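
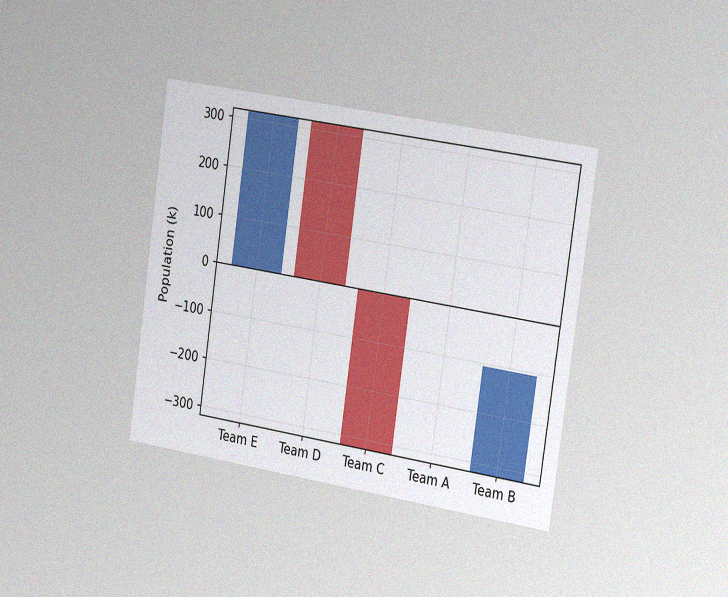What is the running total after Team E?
318k

The chart is tilted about 8° clockwise and viewed slightly from the right, with some photo noise. After Team E the running total reaches 318k.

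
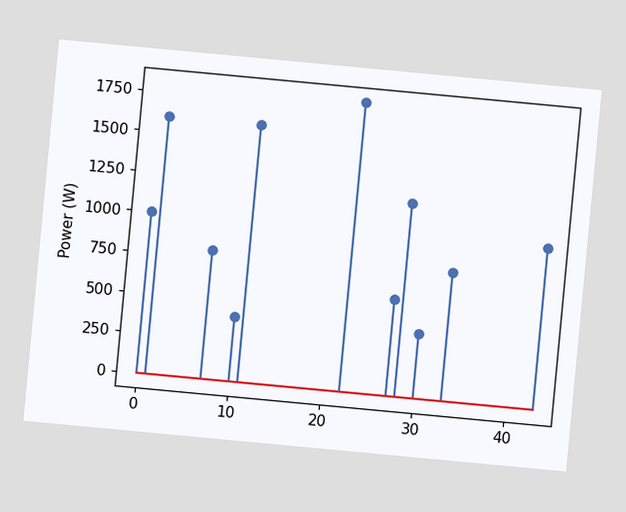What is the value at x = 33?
800W

The chart is tilted about 5° clockwise. The stem at x=33 reaches 800W.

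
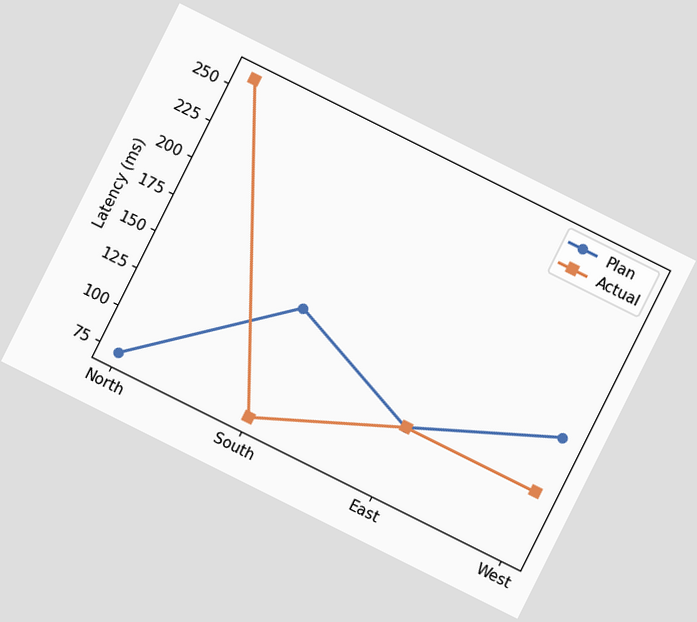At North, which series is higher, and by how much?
Actual, by 185ms

The chart is tilted about 27° clockwise. At North, Actual sits above the other line by 185ms.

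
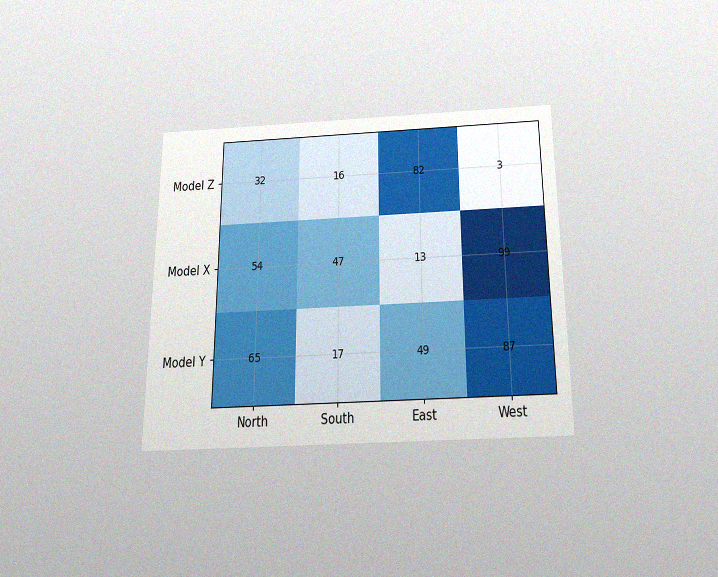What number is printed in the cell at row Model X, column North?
The chart is viewed slightly from below, with some photo noise. The (Model X, North) cell reads 54.

54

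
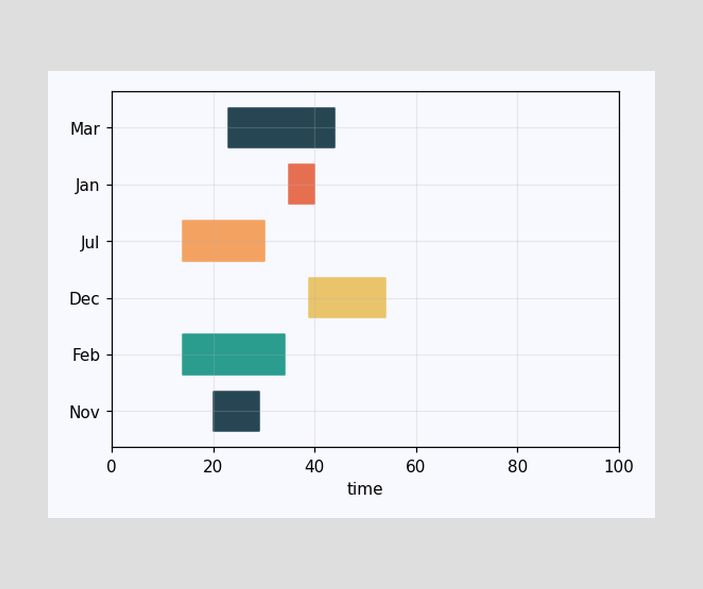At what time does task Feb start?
14

The Feb bar begins at t=14.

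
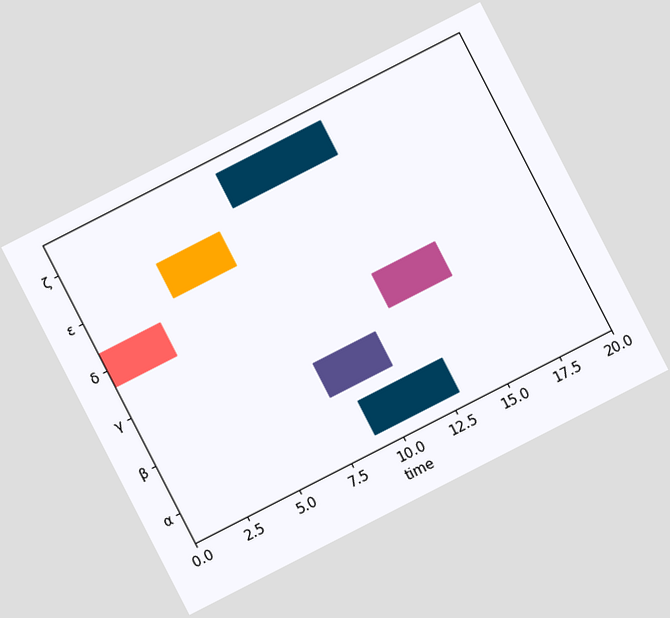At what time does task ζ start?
The chart is tilted about 27° counter-clockwise. The ζ bar begins at t=8.

8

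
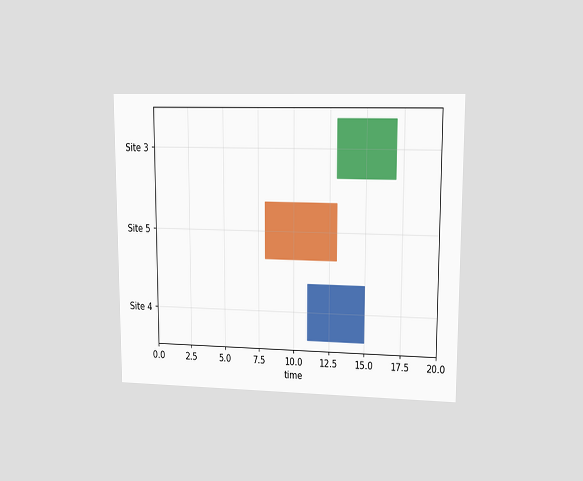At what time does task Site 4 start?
The chart is viewed at a slight angle. The Site 4 bar begins at t=11.

11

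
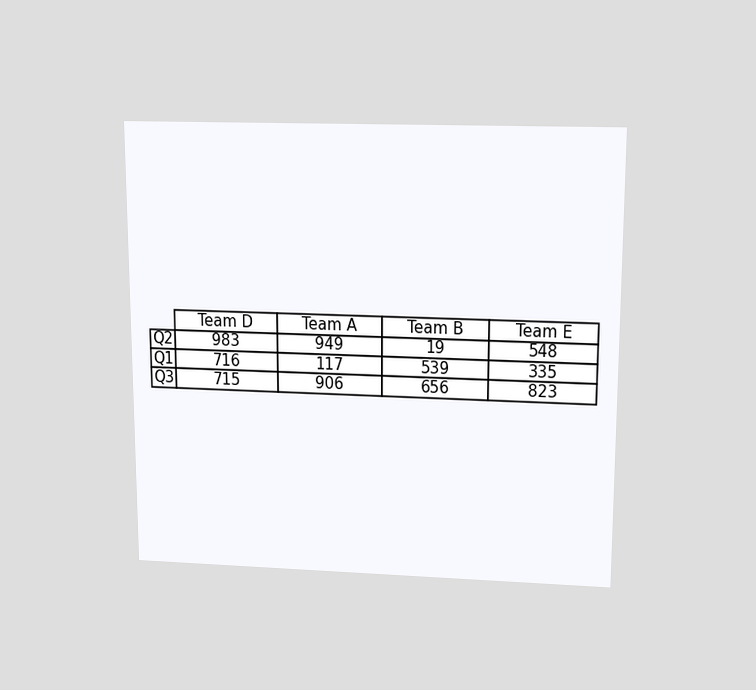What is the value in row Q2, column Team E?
The chart is viewed slightly from above. The (Q2, Team E) cell reads 548.

548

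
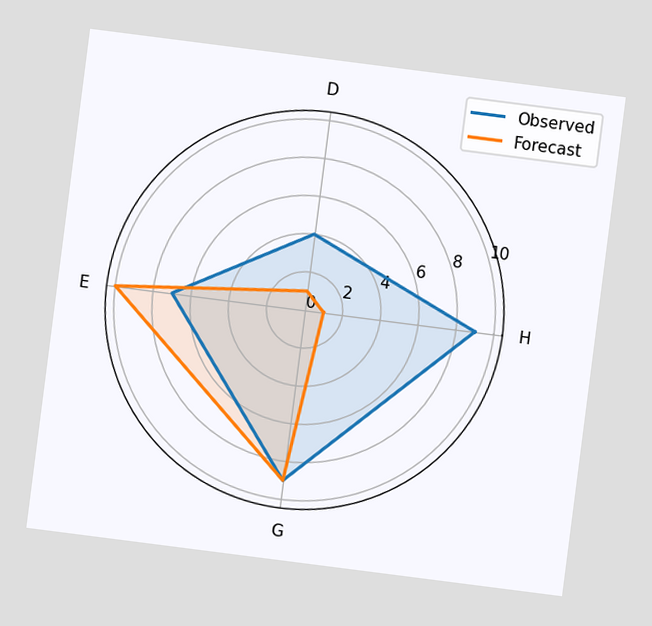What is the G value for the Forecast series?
9

The chart is tilted about 7° clockwise. On the G axis, Forecast reaches 9.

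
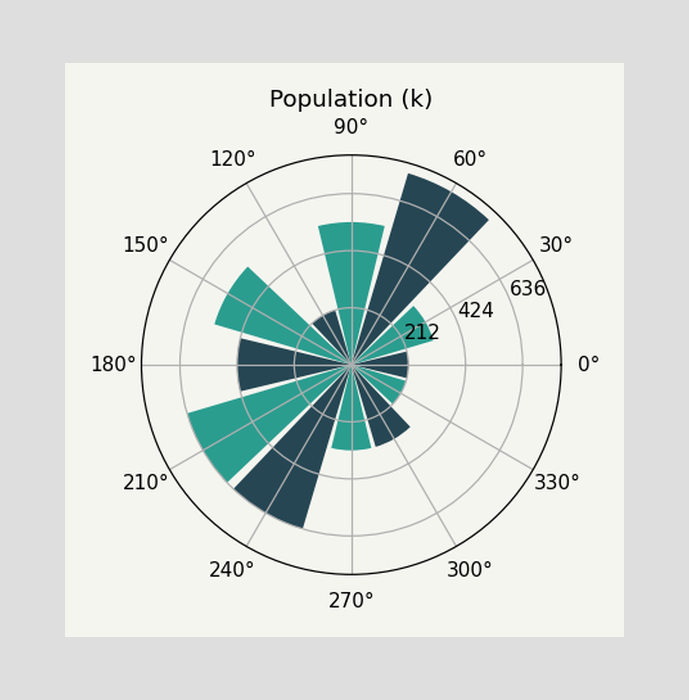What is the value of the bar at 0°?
212k

The bar at 0° reaches 212k on the radial axis.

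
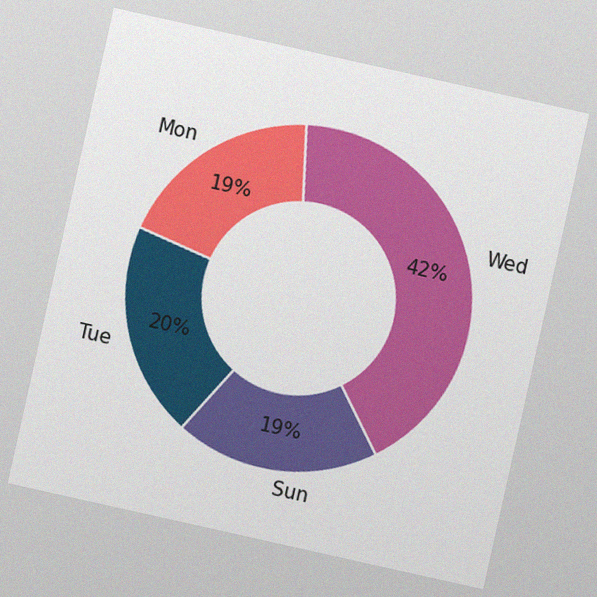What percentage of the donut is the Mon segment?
19%

The chart is tilted about 13° clockwise, with some photo noise. The Mon segment takes up 19% of the ring.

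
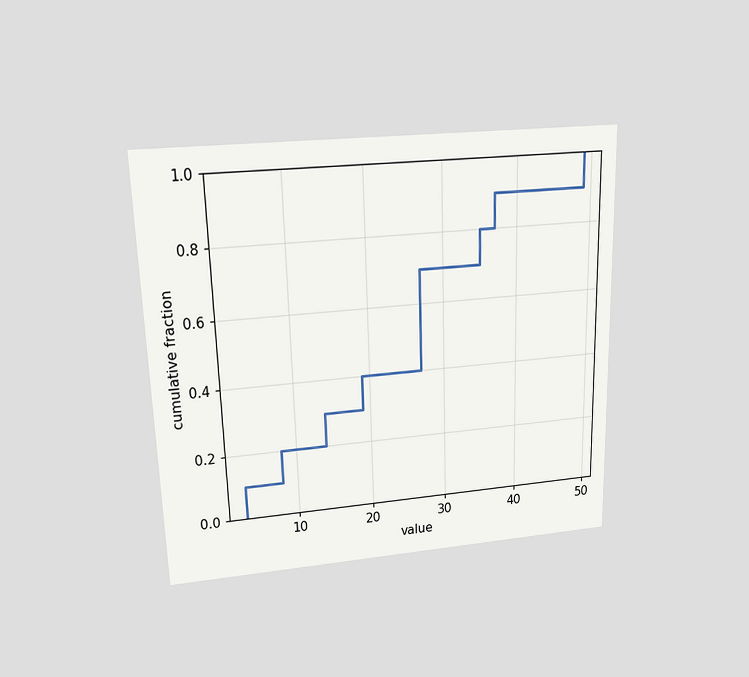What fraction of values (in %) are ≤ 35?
80%

The chart is viewed slightly from above. At x=35 the ECDF step is at 80%.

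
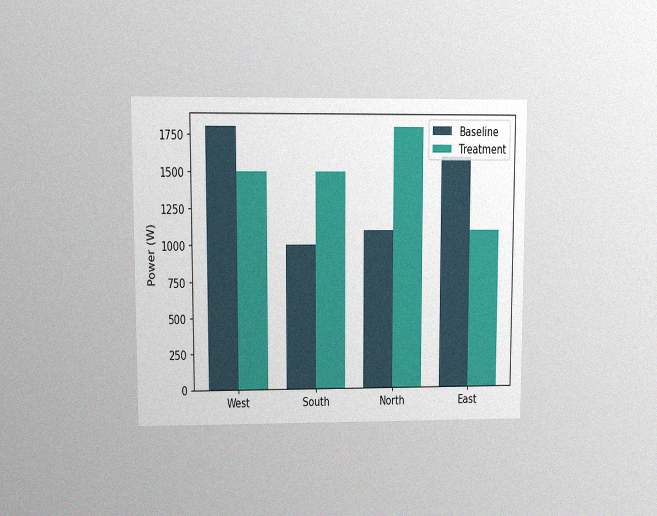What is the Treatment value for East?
The chart is viewed at a slight angle, with some photo noise. The Treatment bar at East reaches 1100W on the y-axis.

1100W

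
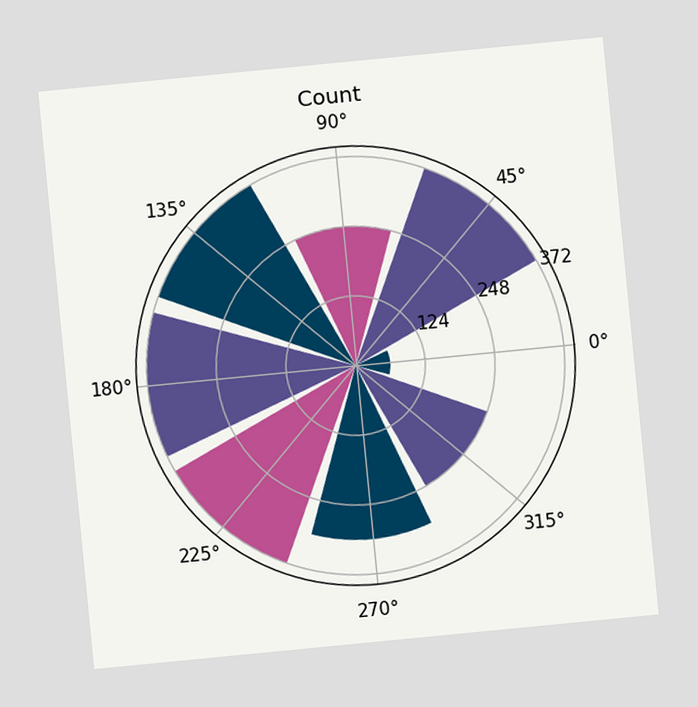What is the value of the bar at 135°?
372

The chart is tilted about 6° counter-clockwise. The bar at 135° reaches 372 on the radial axis.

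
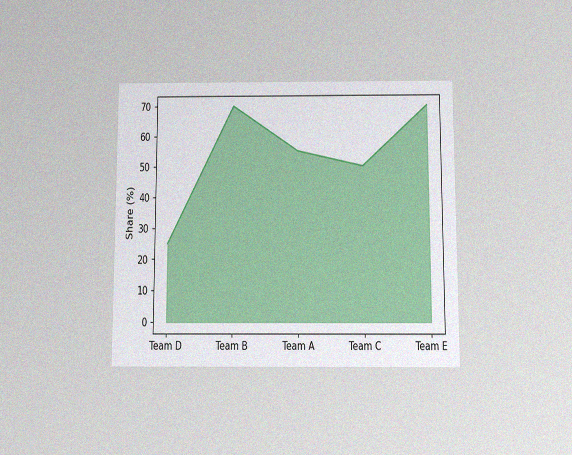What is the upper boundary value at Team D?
The chart is viewed slightly from below, with some photo noise. At Team D the upper boundary is at 25%.

25%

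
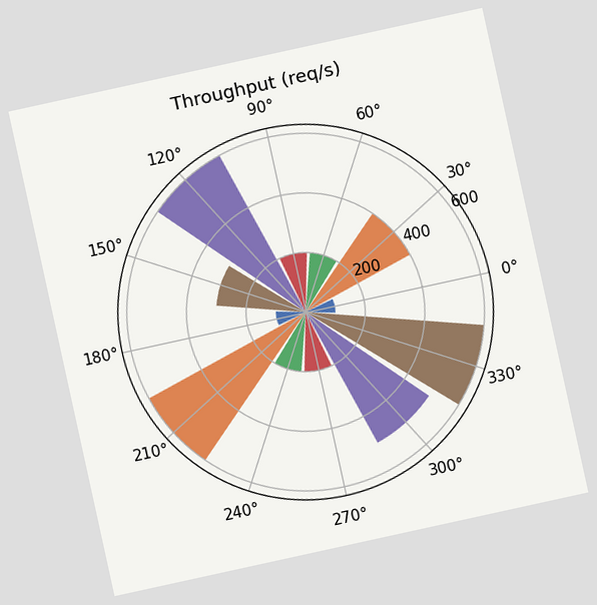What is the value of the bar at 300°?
The chart is tilted about 12° counter-clockwise. The bar at 300° reaches 500req/s on the radial axis.

500req/s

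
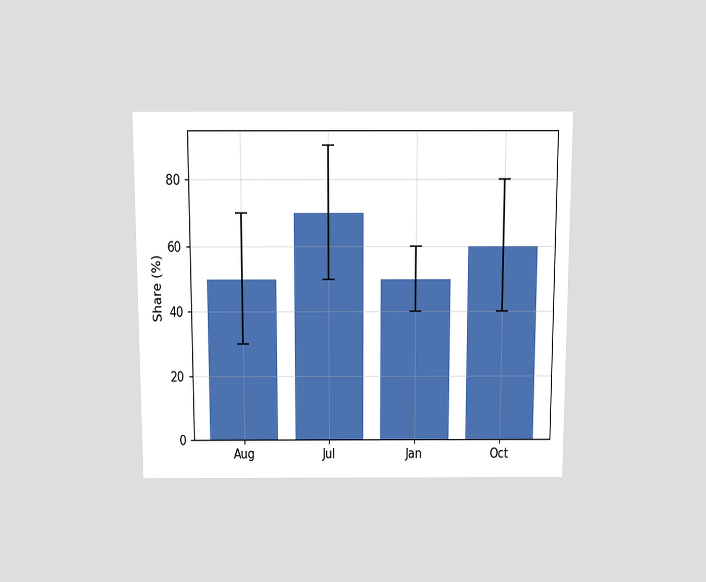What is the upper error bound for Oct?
The chart is viewed slightly from above. The Oct bar's upper whisker reaches 80%.

80%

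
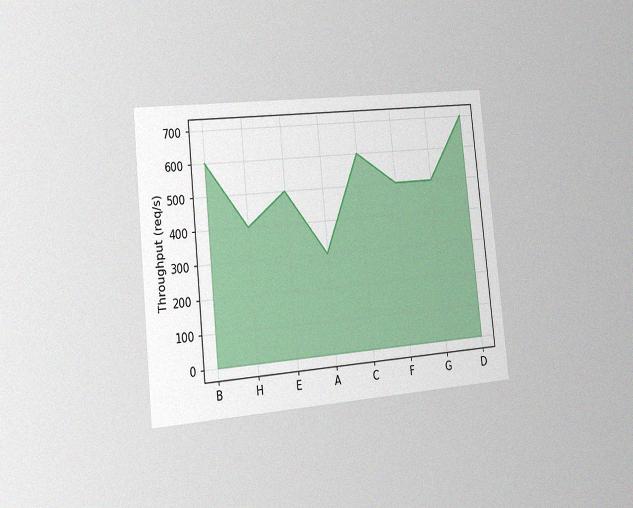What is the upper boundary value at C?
600req/s

The chart is tilted about 6° counter-clockwise and viewed slightly from the left, with some photo noise. At C the upper boundary is at 600req/s.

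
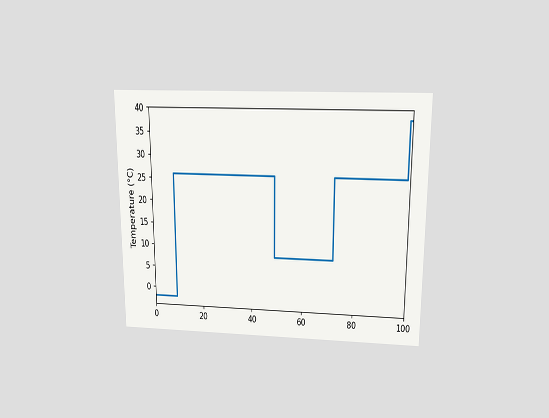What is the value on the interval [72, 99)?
26°C

The chart is viewed slightly from above. On [72, 99) the step sits at 26°C.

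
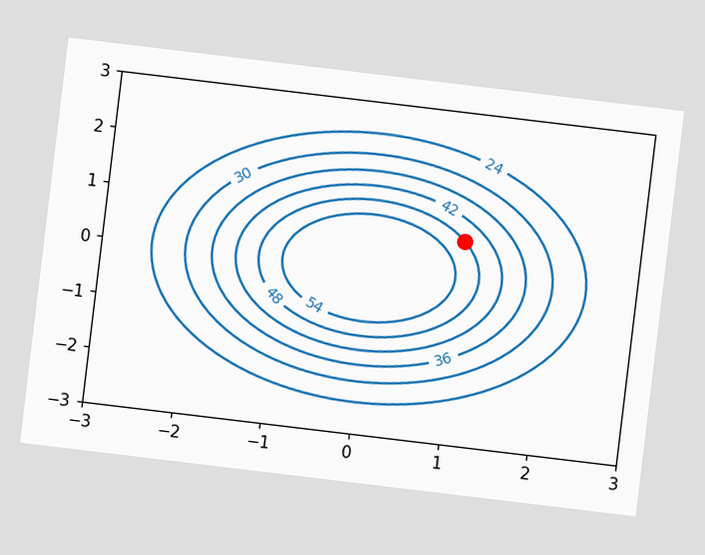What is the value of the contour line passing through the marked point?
48

The chart is tilted about 7° clockwise. The marked point sits on the contour labelled 48.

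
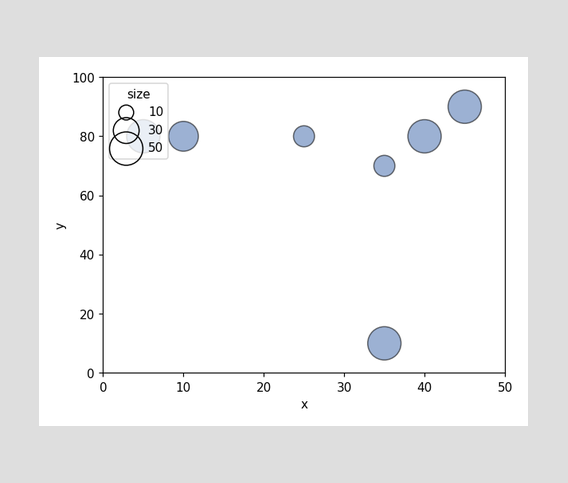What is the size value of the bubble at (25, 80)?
Matching the bubble at (25, 80) against the size legend gives 20.

20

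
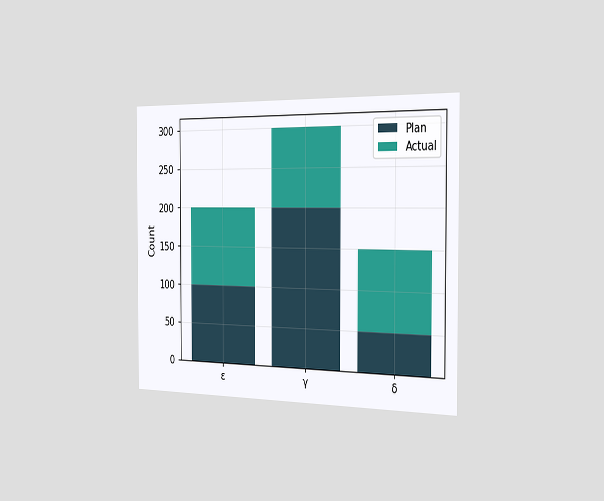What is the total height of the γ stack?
The chart is viewed slightly from the right. The γ stack's top reaches 300 on the y-axis.

300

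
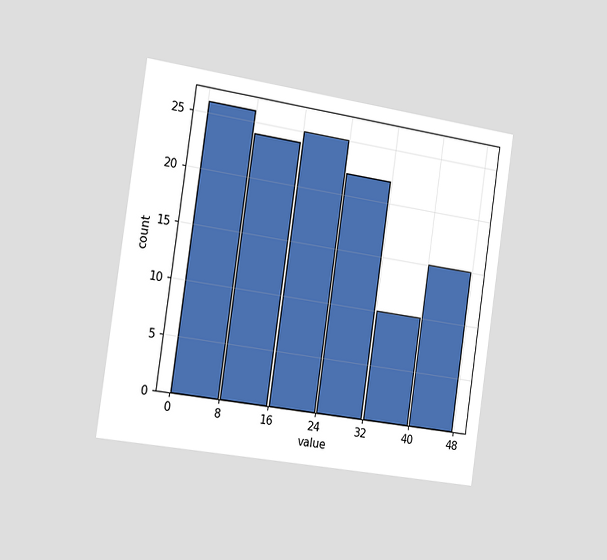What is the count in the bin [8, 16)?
24

The chart is tilted about 8° clockwise and viewed slightly from the left. The [8, 16) bin has height 24.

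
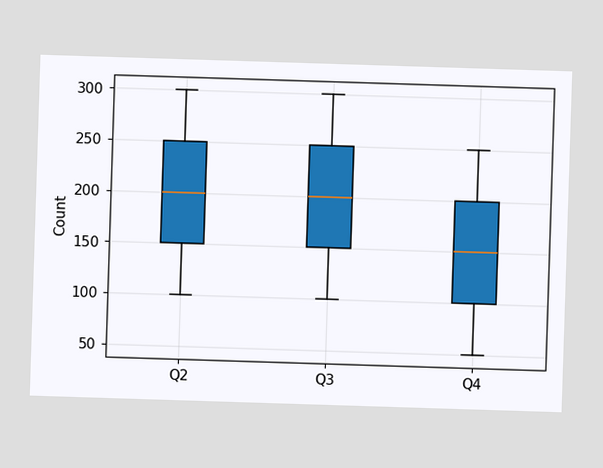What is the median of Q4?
The median line in the Q4 box sits at 150.

150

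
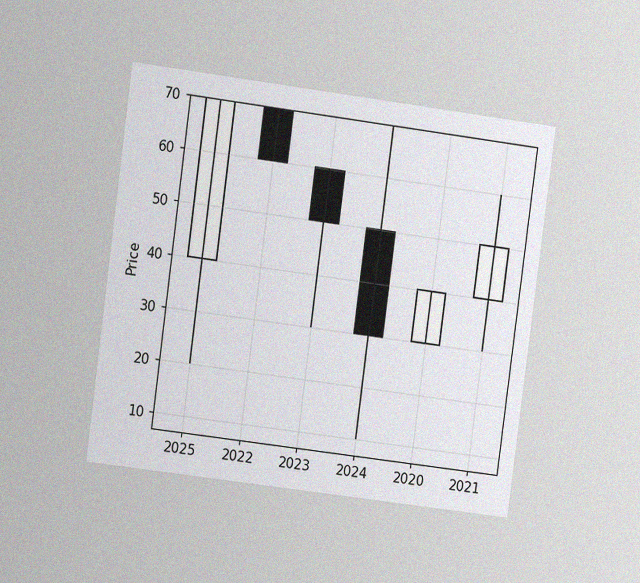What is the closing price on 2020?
The chart is tilted about 8° clockwise and viewed at a slight angle, with some photo noise. The 2020 candle closes at 40.

40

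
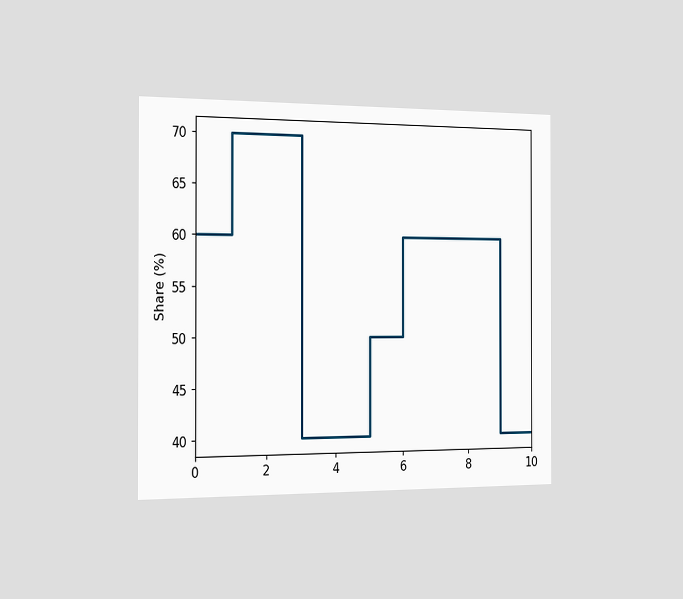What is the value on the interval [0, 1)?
The chart is viewed slightly from the left. On [0, 1) the step sits at 60%.

60%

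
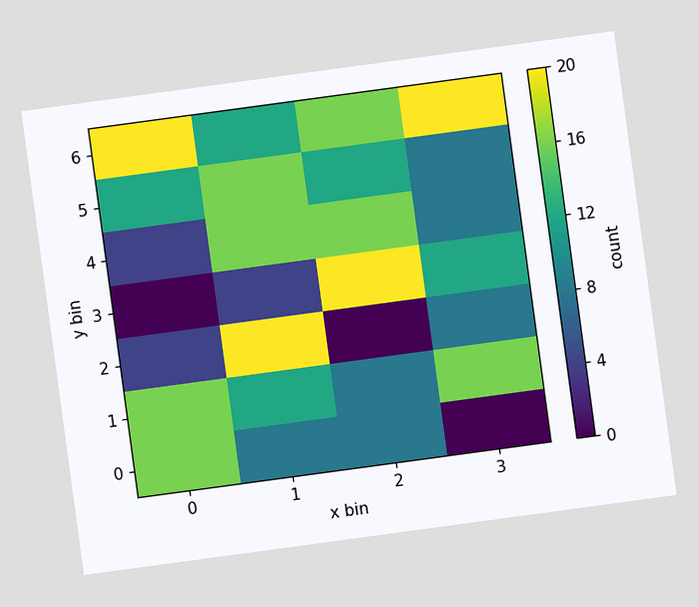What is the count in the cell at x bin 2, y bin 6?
16

The chart is tilted about 8° counter-clockwise. Matching the cell (2, 6) against the colorbar gives 16.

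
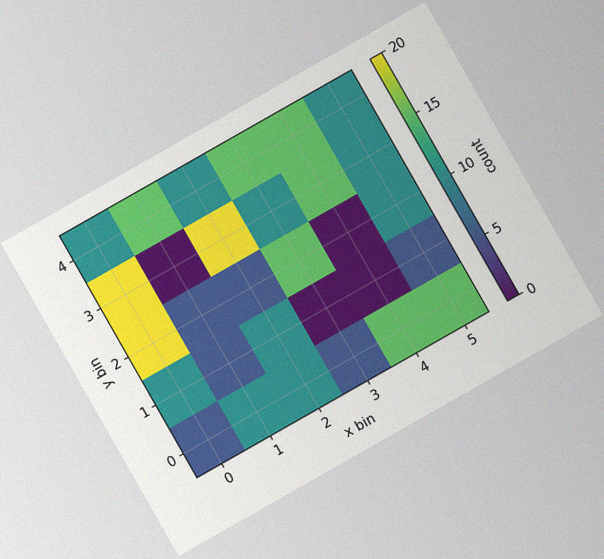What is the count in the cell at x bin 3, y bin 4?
15

The chart is tilted about 30° counter-clockwise, with some photo noise. Matching the cell (3, 4) against the colorbar gives 15.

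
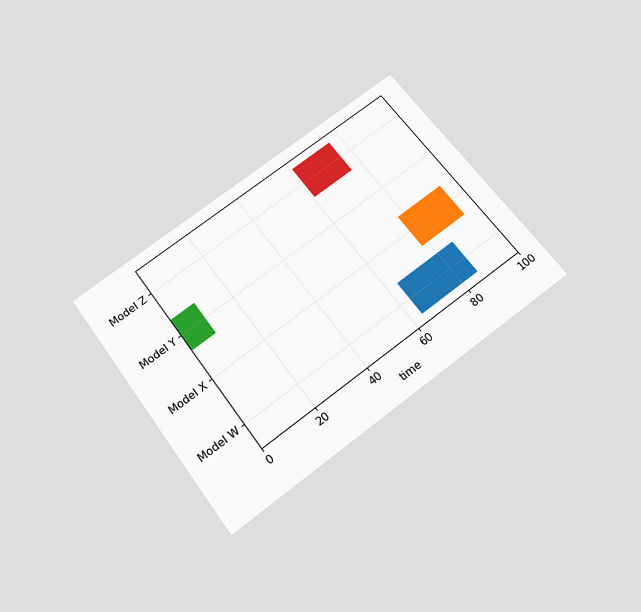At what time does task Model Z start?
61

The chart is tilted about 36° counter-clockwise and viewed slightly from below. The Model Z bar begins at t=61.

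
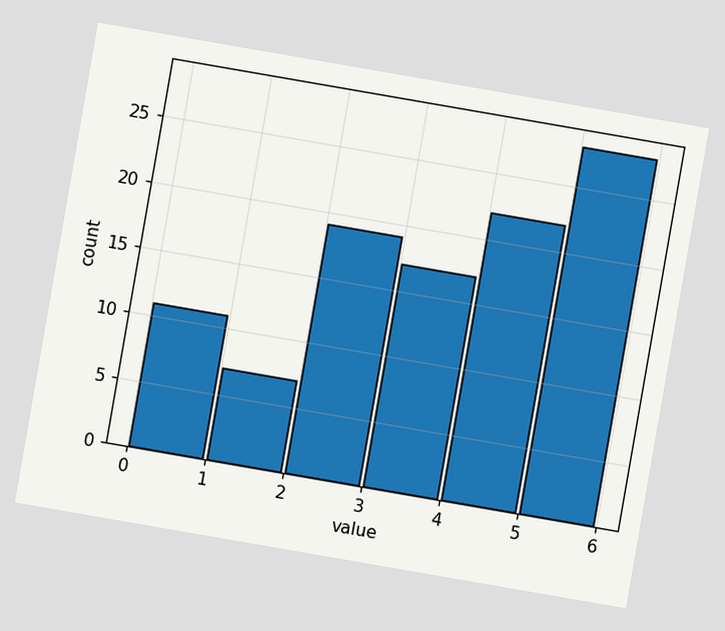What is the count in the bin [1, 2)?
The chart is tilted about 10° clockwise. The [1, 2) bin has height 7.

7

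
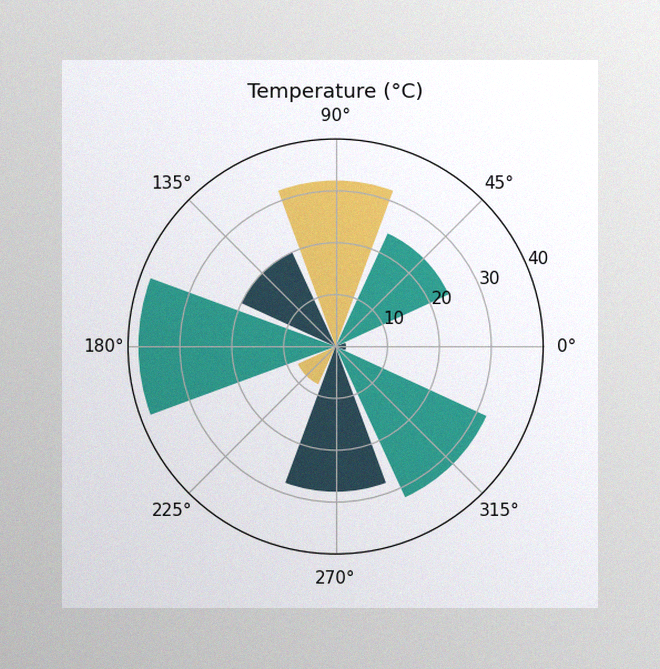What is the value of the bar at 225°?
The image has some photo noise and uneven lighting. The bar at 225° reaches 8°C on the radial axis.

8°C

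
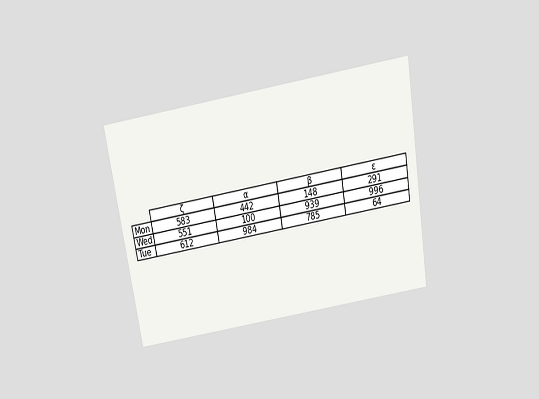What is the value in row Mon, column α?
The chart is tilted about 10° counter-clockwise and viewed slightly from above. The (Mon, α) cell reads 442.

442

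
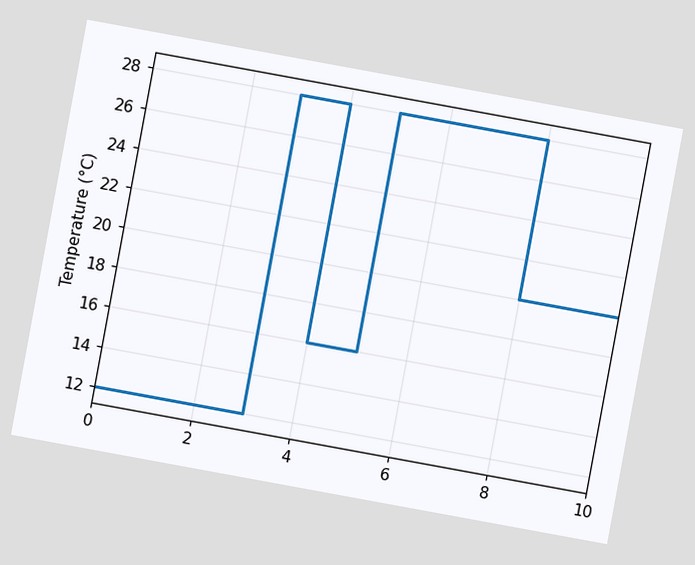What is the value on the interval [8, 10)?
The chart is tilted about 10° clockwise. On [8, 10) the step sits at 20°C.

20°C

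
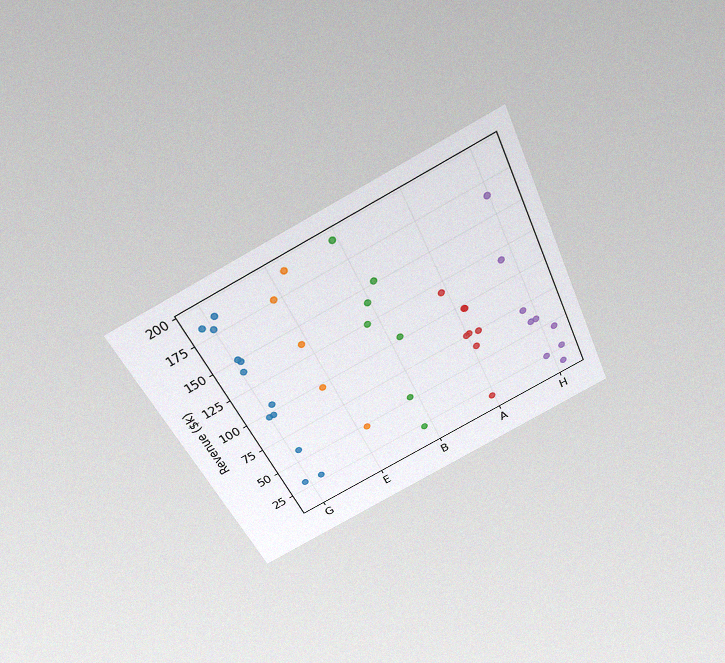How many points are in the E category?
The chart is tilted about 25° counter-clockwise and viewed slightly from above, with some photo noise. Counting the markers in the E column gives 5.

5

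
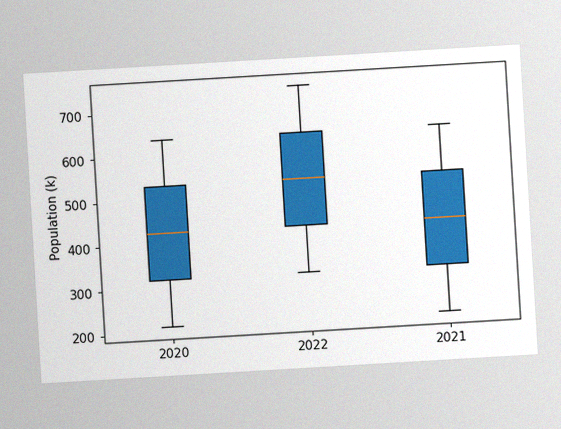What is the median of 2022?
The chart is tilted about 3° counter-clockwise, with some photo noise. The median line in the 2022 box sits at 530k.

530k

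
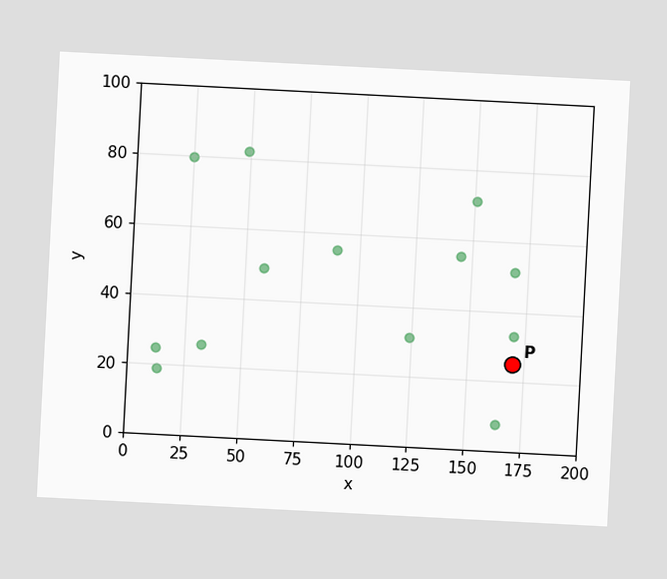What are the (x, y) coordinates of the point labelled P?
The chart is tilted about 3° clockwise. Following the gridlines from P to each axis, P sits at (170, 25).

(170, 25)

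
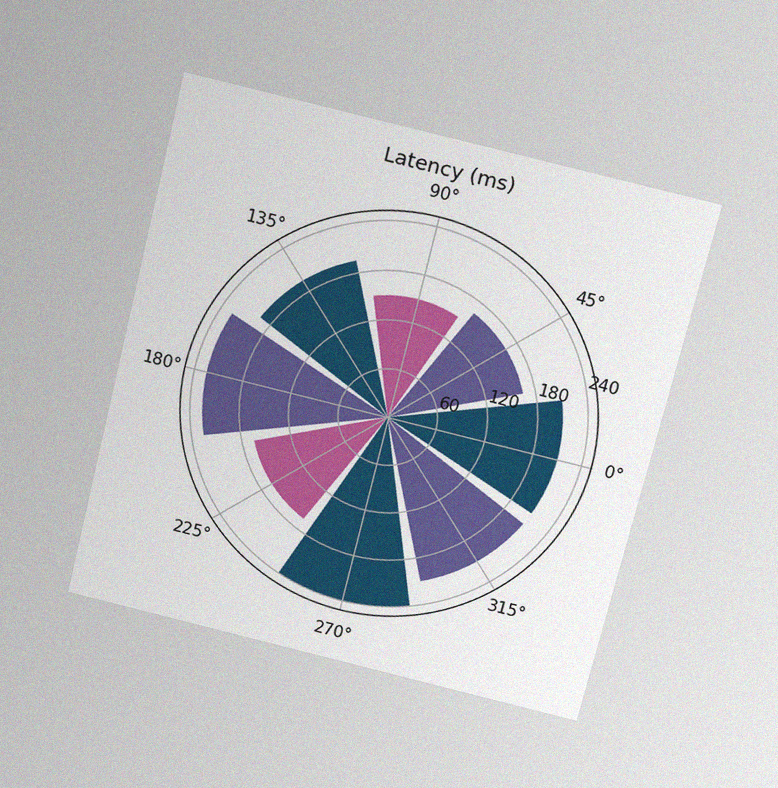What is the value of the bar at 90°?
150ms

The chart is tilted about 14° clockwise and viewed slightly from above, with some photo noise. The bar at 90° reaches 150ms on the radial axis.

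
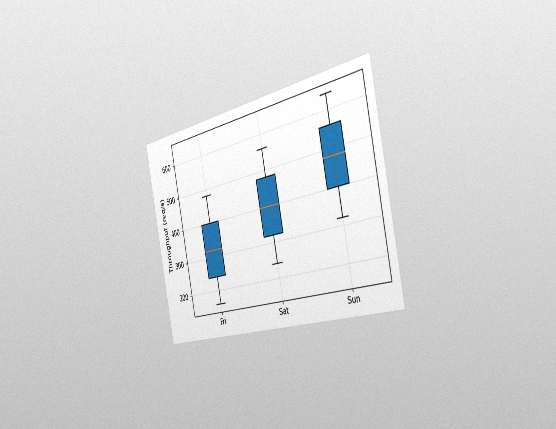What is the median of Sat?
400req/s

The chart is tilted about 12° counter-clockwise and viewed slightly from the right, with some photo noise. The median line in the Sat box sits at 400req/s.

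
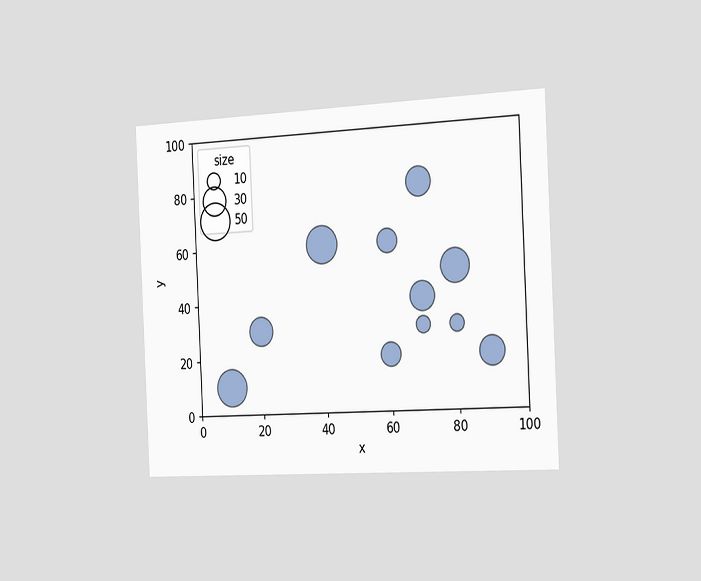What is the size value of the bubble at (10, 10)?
50

The chart is tilted about 3° counter-clockwise and viewed slightly from the right. Matching the bubble at (10, 10) against the size legend gives 50.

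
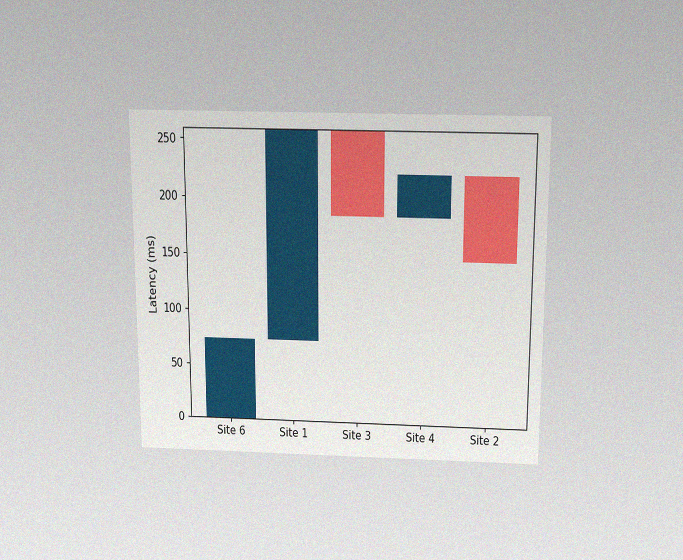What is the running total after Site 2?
The chart is viewed slightly from above, with some photo noise. After Site 2 the running total reaches 148ms.

148ms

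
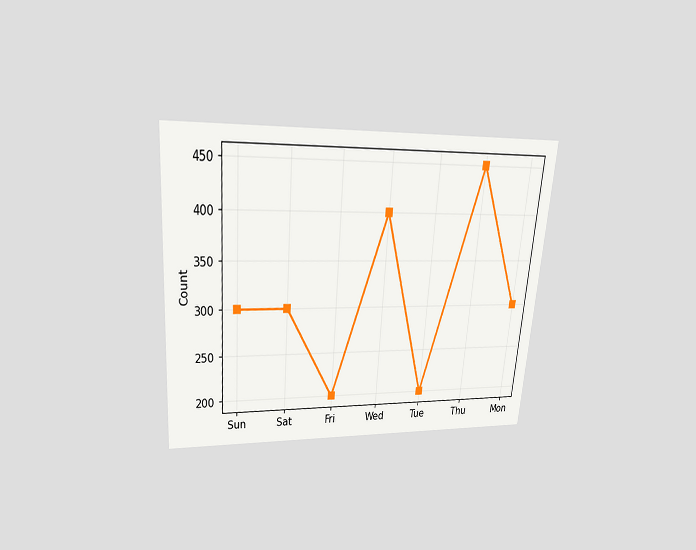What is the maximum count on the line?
450

The chart is tilted about 5° clockwise and viewed slightly from above. The highest point is at Thu, and reading across to the y-axis gives 450.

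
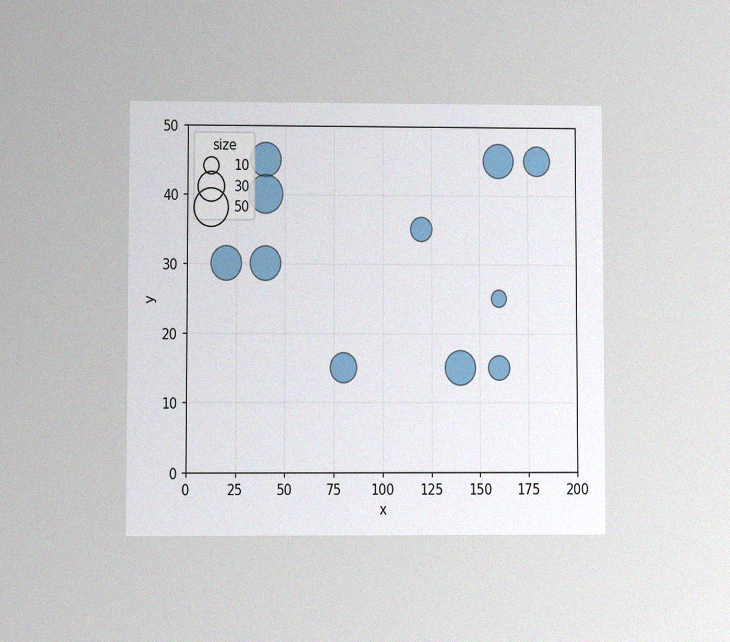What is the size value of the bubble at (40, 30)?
40

The chart is viewed at a slight angle, with some photo noise. Matching the bubble at (40, 30) against the size legend gives 40.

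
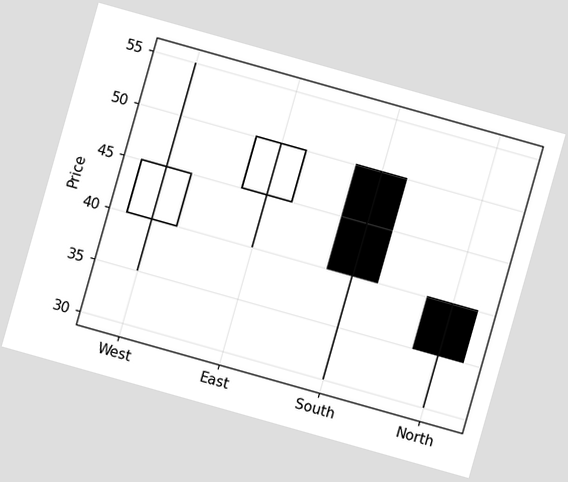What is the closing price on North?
The chart is tilted about 16° clockwise. The North candle closes at 35.

35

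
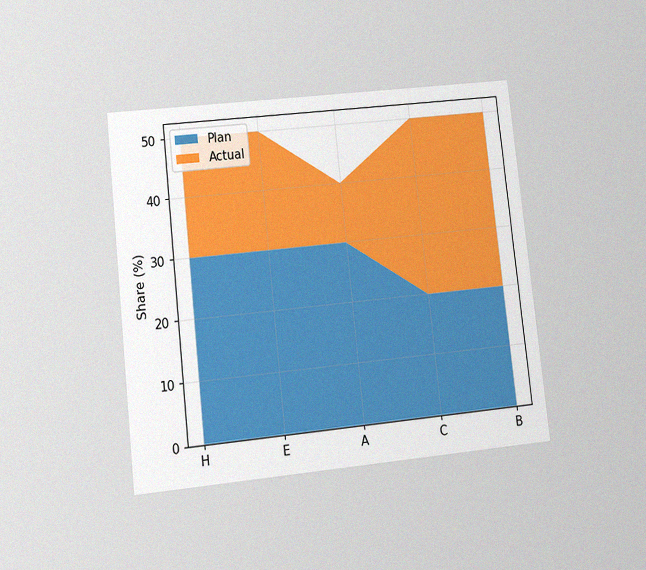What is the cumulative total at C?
50%

The chart is tilted about 6° counter-clockwise and viewed at a slight angle, with some photo noise. The stacked total at C reaches 50%.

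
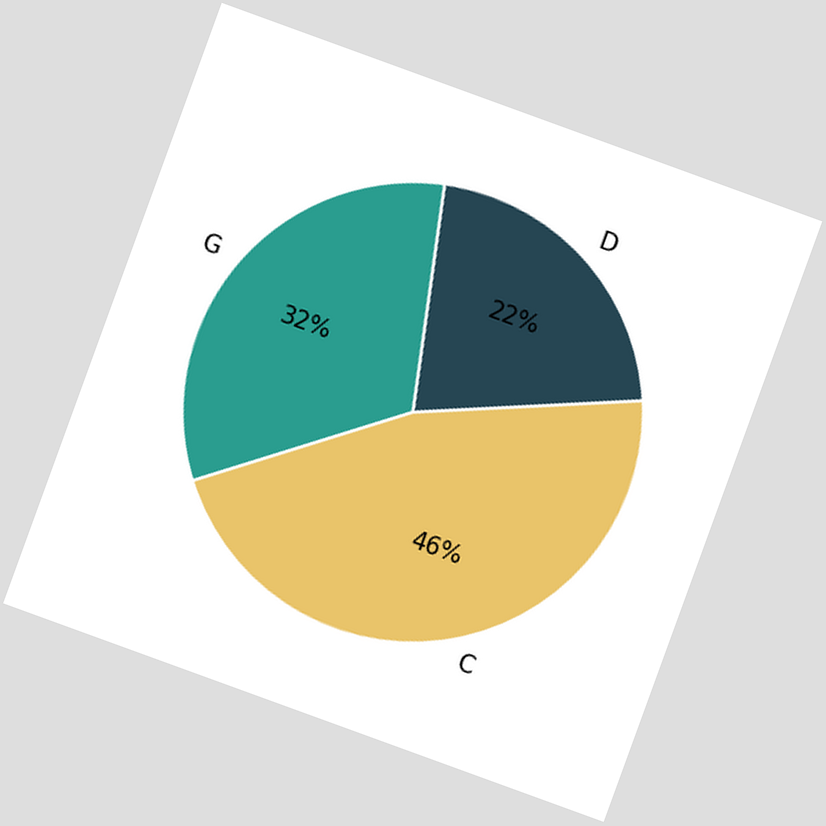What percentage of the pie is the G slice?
32%

The chart is tilted about 20° clockwise. The G slice takes up 32% of the pie.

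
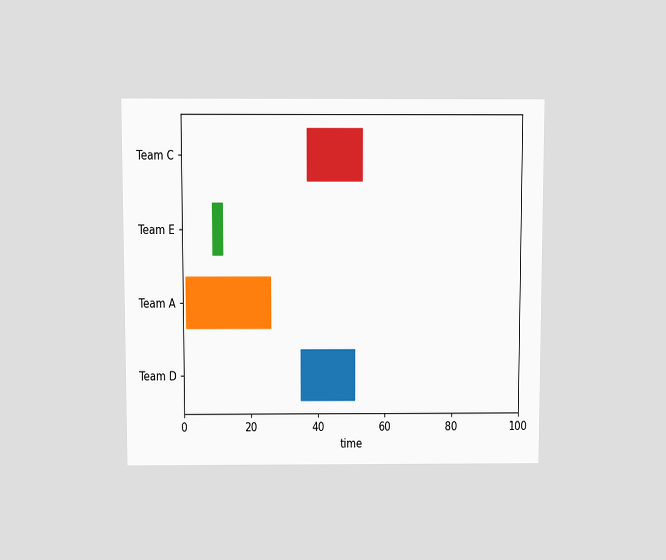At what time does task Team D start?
35

The chart is viewed slightly from above. The Team D bar begins at t=35.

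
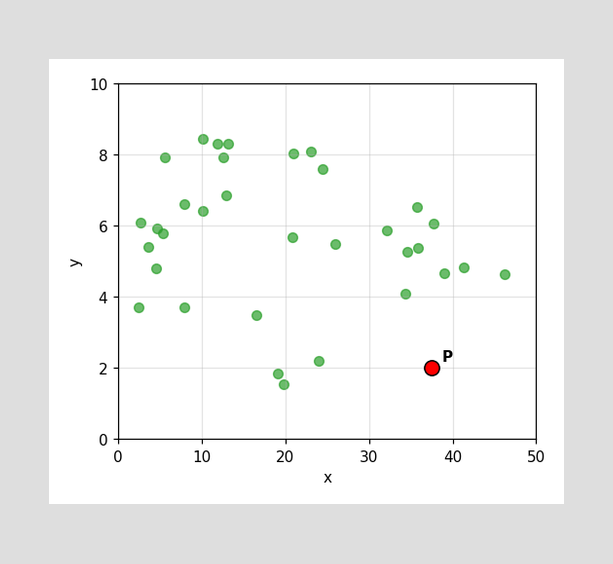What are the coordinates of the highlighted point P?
Following the gridlines from P to each axis, P sits at (37.5, 2).

(37.5, 2)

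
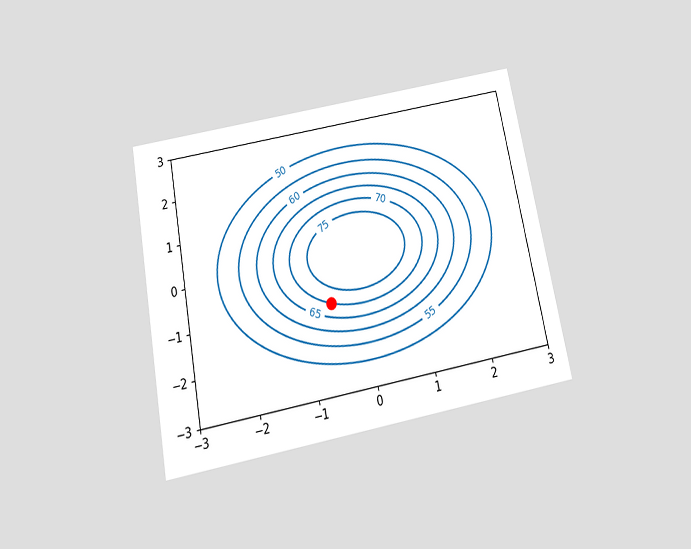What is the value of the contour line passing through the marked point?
70

The chart is tilted about 11° counter-clockwise and viewed slightly from below. The marked point sits on the contour labelled 70.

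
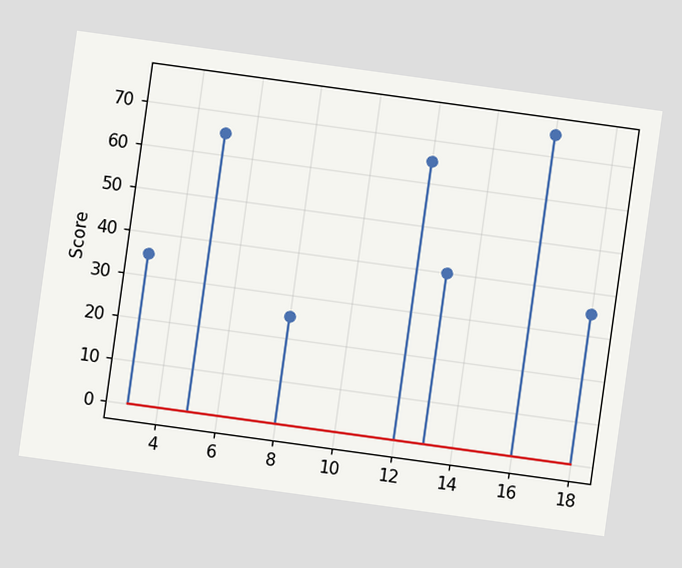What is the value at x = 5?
65

The chart is tilted about 8° clockwise. The stem at x=5 reaches 65.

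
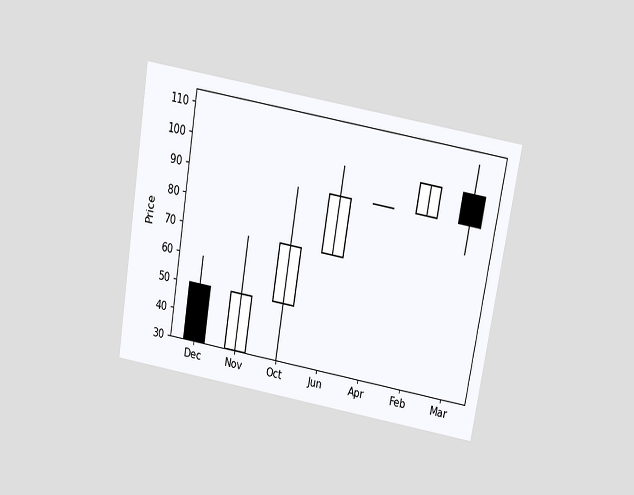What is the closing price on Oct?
70

The chart is tilted about 10° clockwise and viewed slightly from above. The Oct candle closes at 70.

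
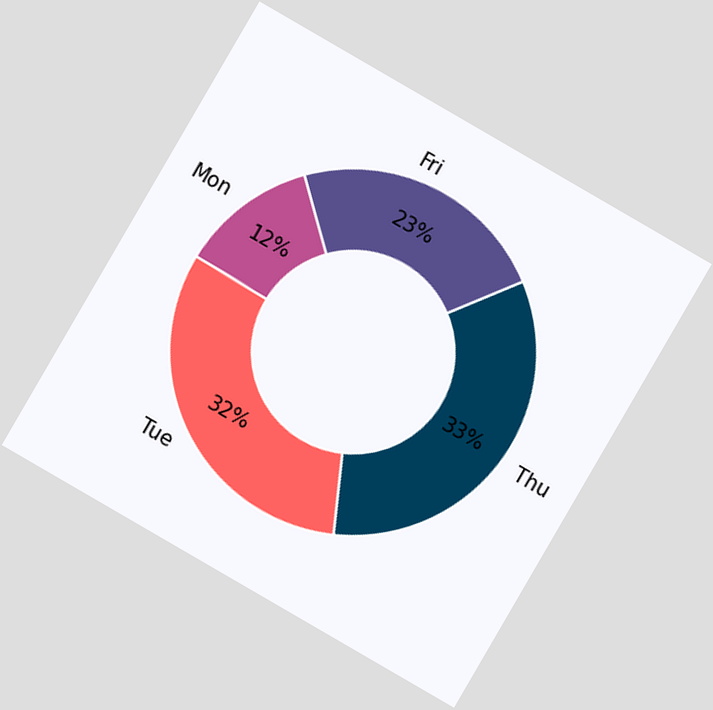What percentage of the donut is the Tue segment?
The chart is tilted about 30° clockwise. The Tue segment takes up 32% of the ring.

32%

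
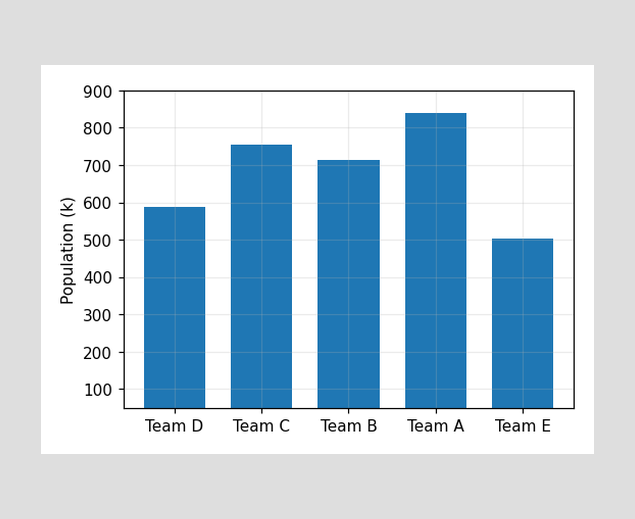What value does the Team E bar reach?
Reading along the chart's y-axis, the Team E bar reaches 504k.

504k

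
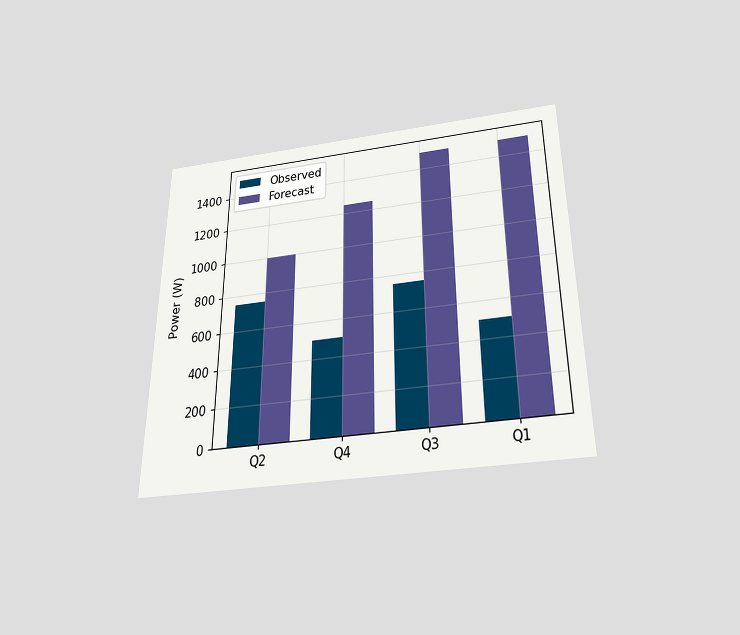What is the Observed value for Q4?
500W

The chart is viewed slightly from below. The Observed bar at Q4 reaches 500W on the y-axis.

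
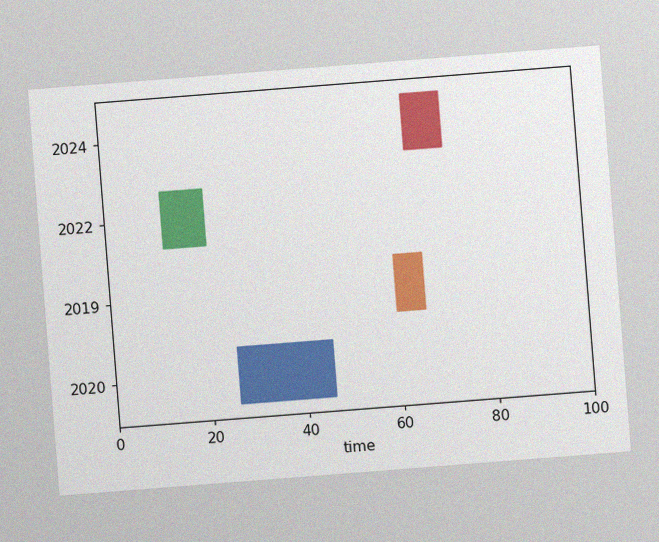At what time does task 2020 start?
26

The chart is tilted about 4° counter-clockwise, with some photo noise. The 2020 bar begins at t=26.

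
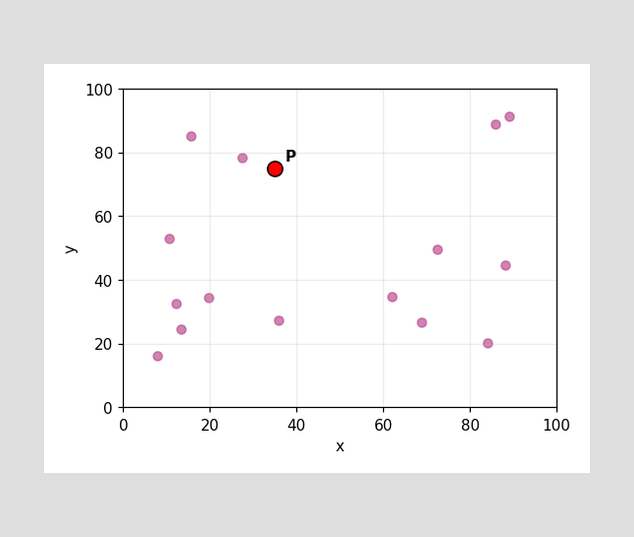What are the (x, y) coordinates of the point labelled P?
Following the gridlines from P to each axis, P sits at (35, 75).

(35, 75)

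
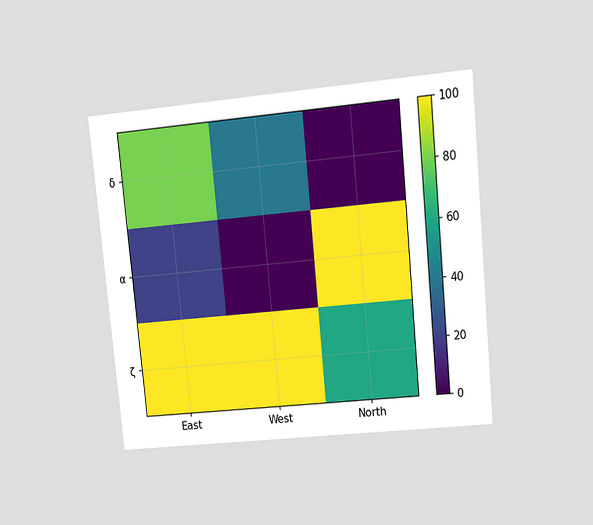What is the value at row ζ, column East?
The chart is tilted about 5° counter-clockwise and viewed at a slight angle. Matching cell (ζ, East) against the colorbar gives 100.

100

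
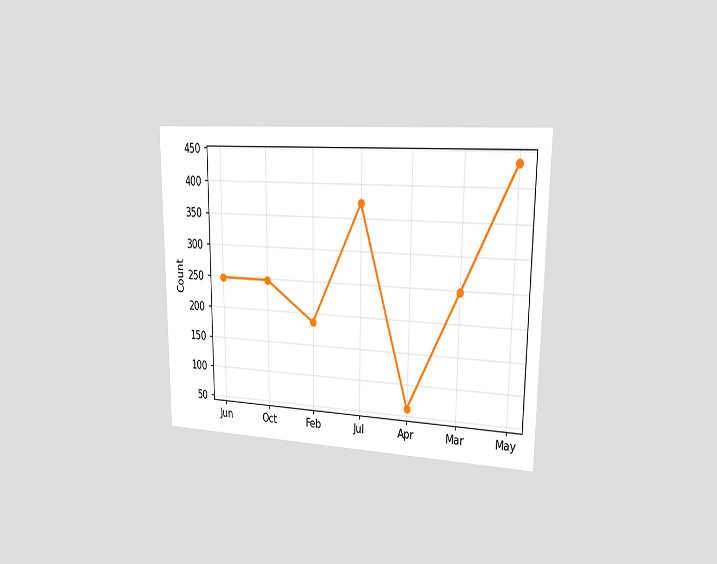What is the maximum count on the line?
The chart is viewed slightly from the right. The highest point is at May, and reading across to the y-axis gives 434.

434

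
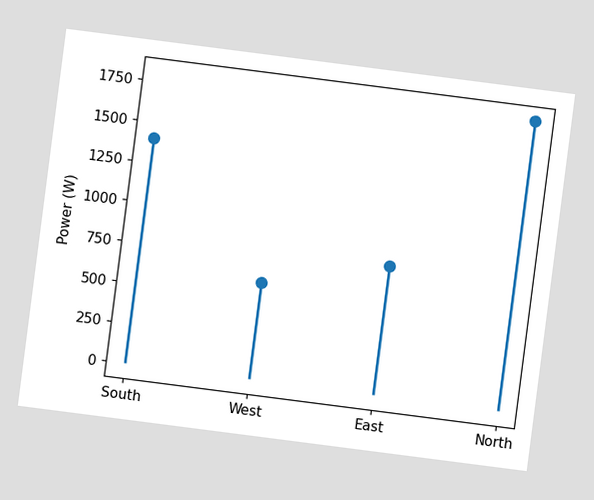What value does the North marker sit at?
The chart is tilted about 7° clockwise. The North marker sits at 1800W.

1800W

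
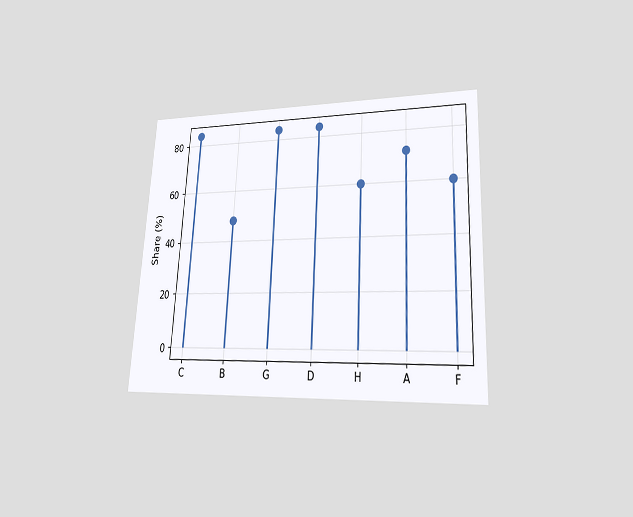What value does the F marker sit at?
The chart is tilted about 3° clockwise and viewed at a slight angle. The F marker sits at 60%.

60%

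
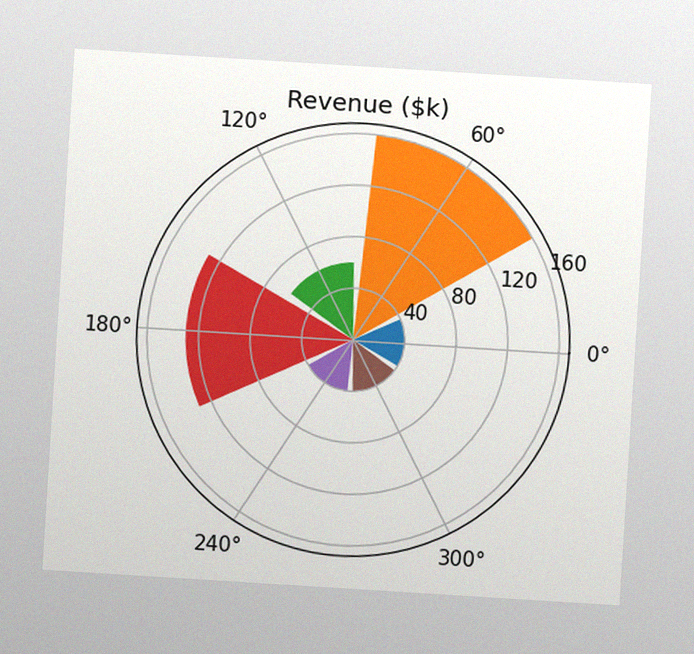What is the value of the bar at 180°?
The chart is tilted about 4° clockwise, with some photo noise. The bar at 180° reaches $130k on the radial axis.

$130k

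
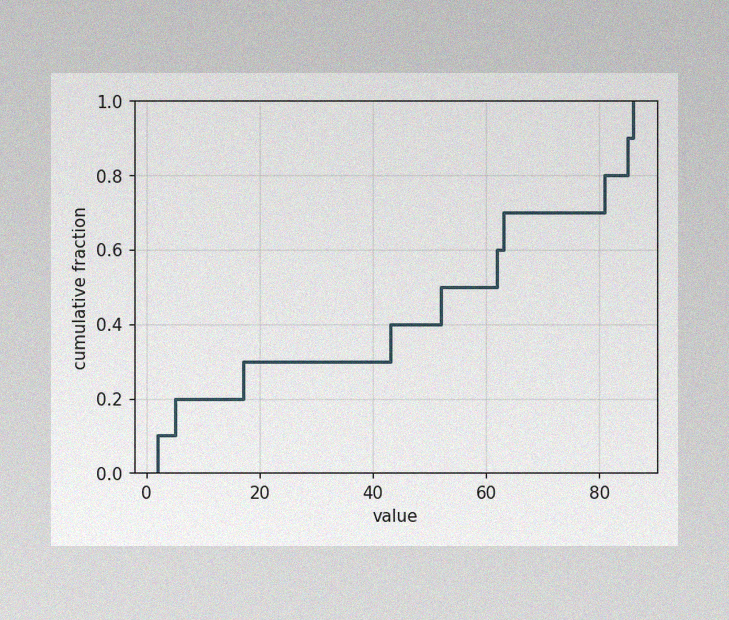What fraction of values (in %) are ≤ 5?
20%

The image has some photo noise and uneven lighting. At x=5 the ECDF step is at 20%.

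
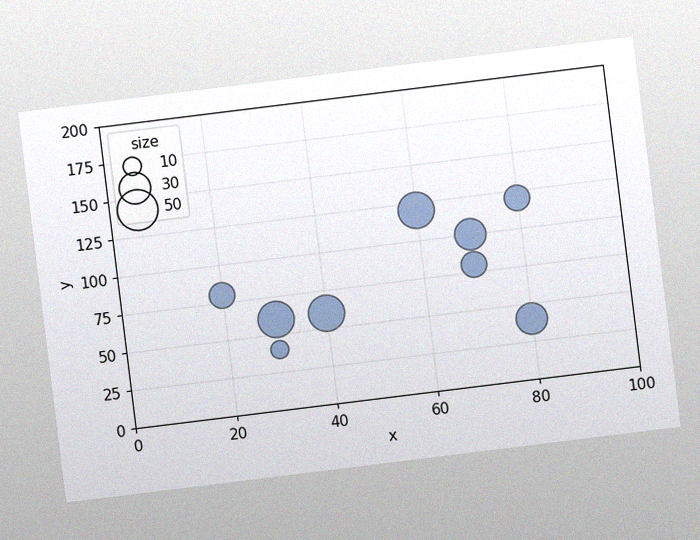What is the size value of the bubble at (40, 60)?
40

The chart is tilted about 7° counter-clockwise, with some photo noise. Matching the bubble at (40, 60) against the size legend gives 40.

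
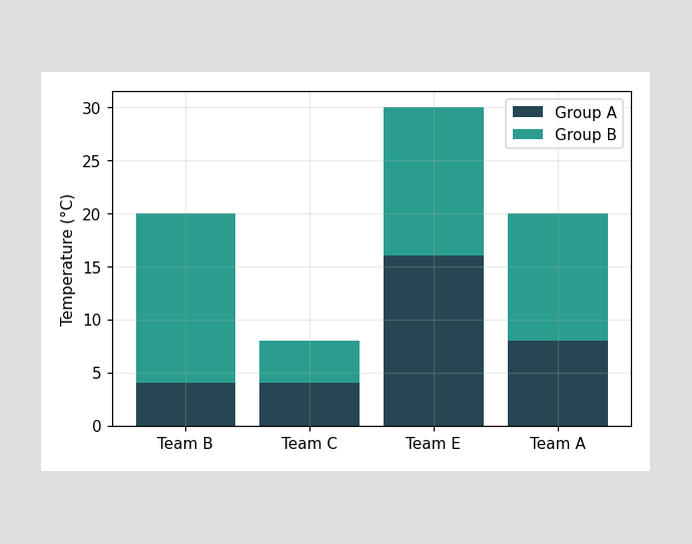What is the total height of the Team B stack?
The Team B stack's top reaches 20°C on the y-axis.

20°C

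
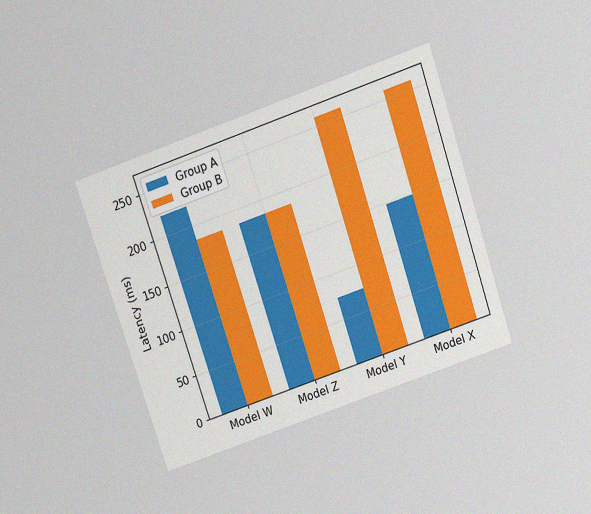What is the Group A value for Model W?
The chart is tilted about 19° counter-clockwise and viewed slightly from above, with some photo noise. The Group A bar at Model W reaches 222ms on the y-axis.

222ms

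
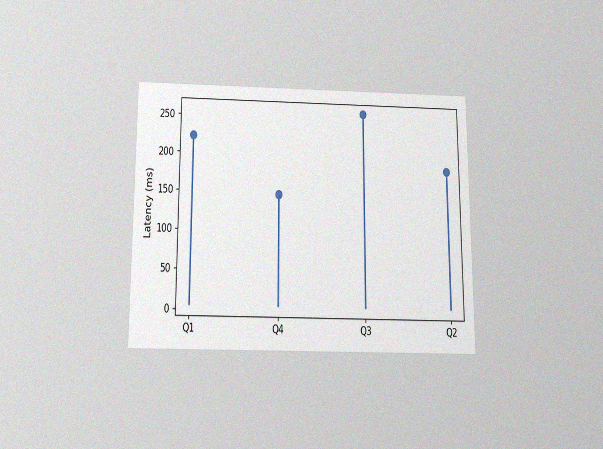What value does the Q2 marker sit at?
The chart is viewed slightly from below, with some photo noise. The Q2 marker sits at 185ms.

185ms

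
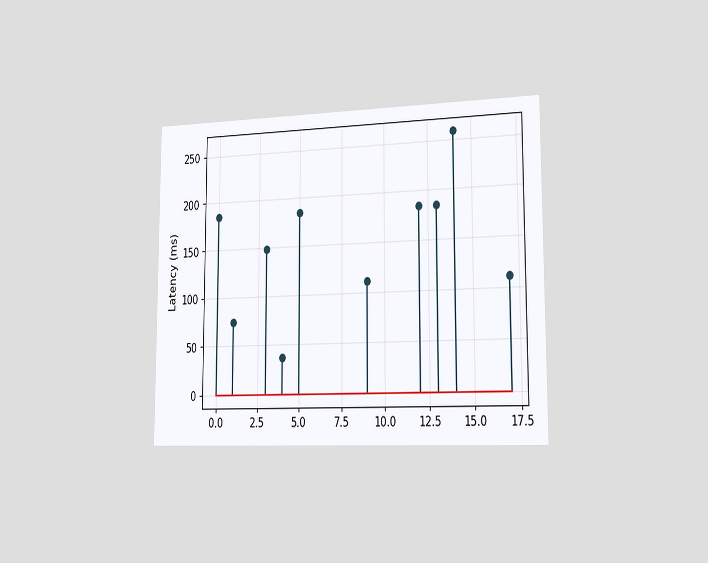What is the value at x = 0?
The chart is viewed slightly from the right. The stem at x=0 reaches 185ms.

185ms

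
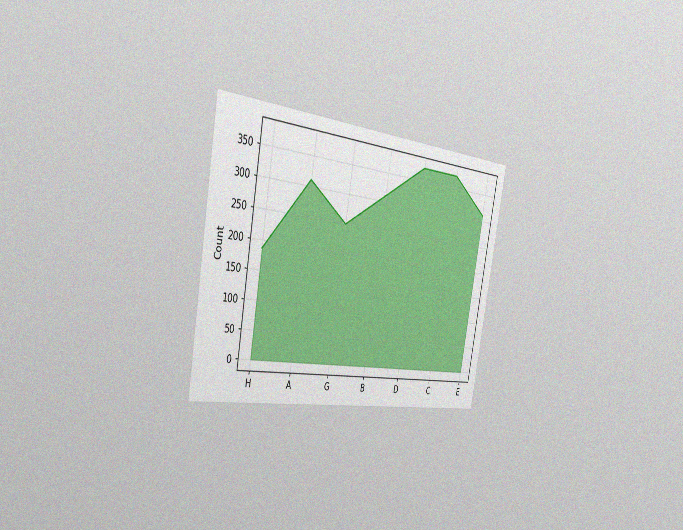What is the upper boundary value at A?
310

The chart is tilted about 10° clockwise and viewed slightly from the left, with some photo noise. At A the upper boundary is at 310.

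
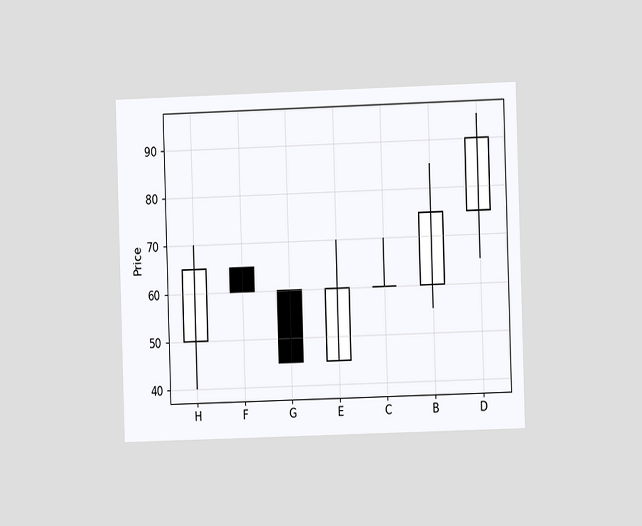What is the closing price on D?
The chart is viewed at a slight angle. The D candle closes at 90.

90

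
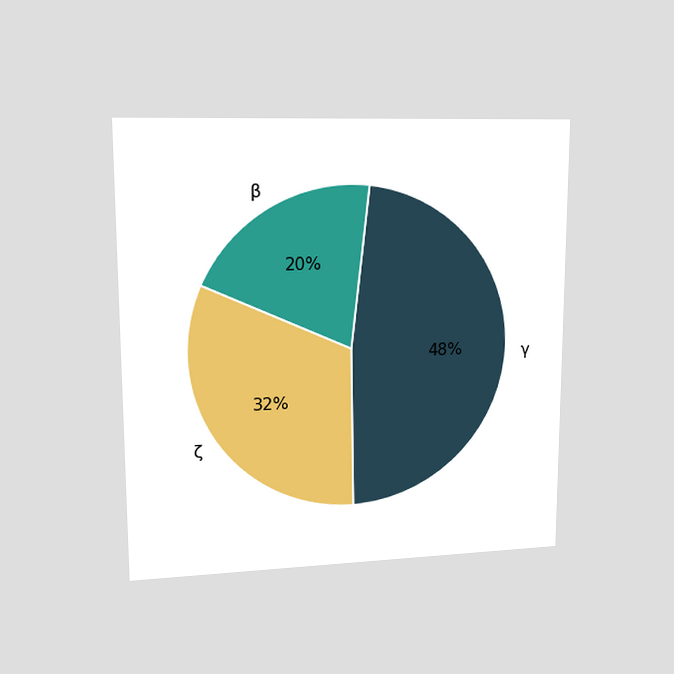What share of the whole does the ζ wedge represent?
The chart is viewed at a slight angle. The ζ slice takes up 32% of the pie.

32%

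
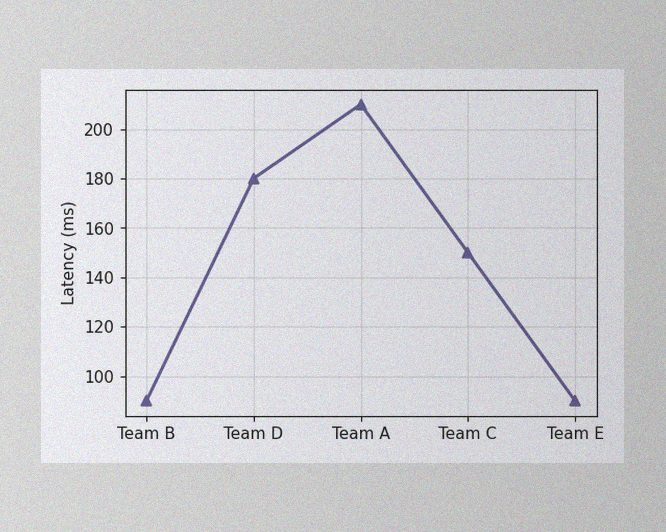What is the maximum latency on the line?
210ms

The image has some photo noise and uneven lighting. The highest point is at Team A, and reading across to the y-axis gives 210ms.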